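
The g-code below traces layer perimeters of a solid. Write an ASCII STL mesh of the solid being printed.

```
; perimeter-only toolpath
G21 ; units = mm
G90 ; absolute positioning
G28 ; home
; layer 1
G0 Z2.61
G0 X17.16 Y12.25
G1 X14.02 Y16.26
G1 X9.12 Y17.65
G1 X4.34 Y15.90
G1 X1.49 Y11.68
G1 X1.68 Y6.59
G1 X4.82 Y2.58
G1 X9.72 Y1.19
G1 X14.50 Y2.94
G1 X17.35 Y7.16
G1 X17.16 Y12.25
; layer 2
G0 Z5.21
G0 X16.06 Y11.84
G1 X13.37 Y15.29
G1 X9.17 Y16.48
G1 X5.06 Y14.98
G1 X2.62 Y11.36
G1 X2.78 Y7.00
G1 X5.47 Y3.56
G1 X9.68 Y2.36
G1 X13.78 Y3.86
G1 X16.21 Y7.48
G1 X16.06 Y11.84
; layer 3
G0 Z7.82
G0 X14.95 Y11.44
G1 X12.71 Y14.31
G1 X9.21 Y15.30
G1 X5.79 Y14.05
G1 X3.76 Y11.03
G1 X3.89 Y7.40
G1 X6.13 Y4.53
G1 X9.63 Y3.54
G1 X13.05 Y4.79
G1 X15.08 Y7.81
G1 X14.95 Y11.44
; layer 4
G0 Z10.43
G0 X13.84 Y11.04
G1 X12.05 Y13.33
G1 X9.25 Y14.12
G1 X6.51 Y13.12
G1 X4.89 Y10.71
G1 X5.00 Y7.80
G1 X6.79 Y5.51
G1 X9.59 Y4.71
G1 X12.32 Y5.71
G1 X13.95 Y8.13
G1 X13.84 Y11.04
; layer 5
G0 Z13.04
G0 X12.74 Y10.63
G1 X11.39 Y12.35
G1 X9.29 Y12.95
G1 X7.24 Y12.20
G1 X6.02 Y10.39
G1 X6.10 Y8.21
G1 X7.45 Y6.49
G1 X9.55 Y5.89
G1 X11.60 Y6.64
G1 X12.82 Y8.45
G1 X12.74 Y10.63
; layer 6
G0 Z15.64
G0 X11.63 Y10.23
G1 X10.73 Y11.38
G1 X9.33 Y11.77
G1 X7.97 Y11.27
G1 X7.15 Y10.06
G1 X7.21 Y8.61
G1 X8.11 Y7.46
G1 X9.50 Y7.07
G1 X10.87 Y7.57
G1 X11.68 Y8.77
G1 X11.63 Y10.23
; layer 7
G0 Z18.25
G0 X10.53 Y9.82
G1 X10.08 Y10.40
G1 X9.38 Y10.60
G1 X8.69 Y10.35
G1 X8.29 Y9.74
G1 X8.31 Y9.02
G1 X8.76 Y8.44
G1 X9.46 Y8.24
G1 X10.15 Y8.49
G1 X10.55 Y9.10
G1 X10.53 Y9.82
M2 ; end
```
solid part
  facet normal 0.0000 0.0000 -1.0000
    outer loop
      vertex 9.08 18.83 0.00
      vertex 14.68 17.24 0.00
      vertex 18.27 12.65 0.00
    endloop
  endfacet
  facet normal 0.0000 0.0000 -1.0000
    outer loop
      vertex 3.61 16.83 0.00
      vertex 9.08 18.83 0.00
      vertex 18.27 12.65 0.00
    endloop
  endfacet
  facet normal 0.0000 0.0000 -1.0000
    outer loop
      vertex 0.36 12.00 0.00
      vertex 3.61 16.83 0.00
      vertex 18.27 12.65 0.00
    endloop
  endfacet
  facet normal 0.0000 0.0000 -1.0000
    outer loop
      vertex 0.57 6.19 0.00
      vertex 0.36 12.00 0.00
      vertex 18.27 12.65 0.00
    endloop
  endfacet
  facet normal 0.0000 0.0000 -1.0000
    outer loop
      vertex 4.16 1.60 0.00
      vertex 0.57 6.19 0.00
      vertex 18.27 12.65 0.00
    endloop
  endfacet
  facet normal 0.0000 0.0000 -1.0000
    outer loop
      vertex 9.76 0.01 0.00
      vertex 4.16 1.60 0.00
      vertex 18.27 12.65 0.00
    endloop
  endfacet
  facet normal 0.0000 0.0000 -1.0000
    outer loop
      vertex 15.23 2.01 0.00
      vertex 9.76 0.01 0.00
      vertex 18.27 12.65 0.00
    endloop
  endfacet
  facet normal 0.0000 0.0000 -1.0000
    outer loop
      vertex 18.48 6.84 0.00
      vertex 15.23 2.01 0.00
      vertex 18.27 12.65 0.00
    endloop
  endfacet
  facet normal 0.7237 0.5661 0.3947
    outer loop
      vertex 18.27 12.65 0.00
      vertex 14.68 17.24 0.00
      vertex 9.42 9.42 20.86
    endloop
  endfacet
  facet normal 0.2510 0.8839 0.3946
    outer loop
      vertex 14.68 17.24 0.00
      vertex 9.08 18.83 0.00
      vertex 9.42 9.42 20.86
    endloop
  endfacet
  facet normal -0.3156 0.8630 0.3945
    outer loop
      vertex 9.08 18.83 0.00
      vertex 3.61 16.83 0.00
      vertex 9.42 9.42 20.86
    endloop
  endfacet
  facet normal -0.7624 0.5130 0.3946
    outer loop
      vertex 3.61 16.83 0.00
      vertex 0.36 12.00 0.00
      vertex 9.42 9.42 20.86
    endloop
  endfacet
  facet normal -0.9182 -0.0332 0.3947
    outer loop
      vertex 0.36 12.00 0.00
      vertex 0.57 6.19 0.00
      vertex 9.42 9.42 20.86
    endloop
  endfacet
  facet normal -0.7237 -0.5661 0.3947
    outer loop
      vertex 0.57 6.19 0.00
      vertex 4.16 1.60 0.00
      vertex 9.42 9.42 20.86
    endloop
  endfacet
  facet normal -0.2510 -0.8839 0.3946
    outer loop
      vertex 4.16 1.60 0.00
      vertex 9.76 0.01 0.00
      vertex 9.42 9.42 20.86
    endloop
  endfacet
  facet normal 0.3156 -0.8630 0.3945
    outer loop
      vertex 9.76 0.01 0.00
      vertex 15.23 2.01 0.00
      vertex 9.42 9.42 20.86
    endloop
  endfacet
  facet normal 0.7624 -0.5130 0.3946
    outer loop
      vertex 15.23 2.01 0.00
      vertex 18.48 6.84 0.00
      vertex 9.42 9.42 20.86
    endloop
  endfacet
  facet normal 0.9182 0.0332 0.3947
    outer loop
      vertex 18.48 6.84 0.00
      vertex 18.27 12.65 0.00
      vertex 9.42 9.42 20.86
    endloop
  endfacet
endsolid part

The G0 Z moves step by Δz≈2.61 mm. The G1 loops shrink linearly with z, so the solid tapers from its base footprint up to z≈20.9. Closing with a flat bottom cap and the tapered top and triangulating gives 18 facets — a regular 10-sided pyramid, base circumscribed radius ≈ 9.42 mm, apex at z ≈ 20.9 mm.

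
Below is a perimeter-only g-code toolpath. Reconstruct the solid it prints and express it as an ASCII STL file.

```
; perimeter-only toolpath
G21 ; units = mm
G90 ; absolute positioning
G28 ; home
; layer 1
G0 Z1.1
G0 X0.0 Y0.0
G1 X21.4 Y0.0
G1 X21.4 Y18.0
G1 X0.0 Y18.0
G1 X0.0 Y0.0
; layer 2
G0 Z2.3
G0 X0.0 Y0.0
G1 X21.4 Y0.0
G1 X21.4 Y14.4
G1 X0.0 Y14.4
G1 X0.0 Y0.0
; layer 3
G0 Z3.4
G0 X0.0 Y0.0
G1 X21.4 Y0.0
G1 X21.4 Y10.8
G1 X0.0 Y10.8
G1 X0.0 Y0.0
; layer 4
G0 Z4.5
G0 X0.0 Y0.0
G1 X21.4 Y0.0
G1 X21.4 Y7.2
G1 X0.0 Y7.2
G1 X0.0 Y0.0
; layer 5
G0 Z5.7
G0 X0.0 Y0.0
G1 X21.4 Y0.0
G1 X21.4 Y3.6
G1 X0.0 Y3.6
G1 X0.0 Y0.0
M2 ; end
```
solid part
  facet normal 0.0000 0.0000 -1.0000
    outer loop
      vertex 21.4 21.6 0.0
      vertex 21.4 0.0 0.0
      vertex 0.0 0.0 0.0
    endloop
  endfacet
  facet normal 0.0000 0.0000 -1.0000
    outer loop
      vertex 0.0 21.6 0.0
      vertex 21.4 21.6 0.0
      vertex 0.0 0.0 0.0
    endloop
  endfacet
  facet normal 0.0000 -1.0000 0.0000
    outer loop
      vertex 0.0 0.0 0.0
      vertex 21.4 0.0 0.0
      vertex 21.4 0.0 6.8
    endloop
  endfacet
  facet normal 0.0000 -1.0000 0.0000
    outer loop
      vertex 0.0 0.0 0.0
      vertex 21.4 0.0 6.8
      vertex 0.0 0.0 6.8
    endloop
  endfacet
  facet normal 0.0000 0.3003 0.9538
    outer loop
      vertex 0.0 0.0 6.8
      vertex 21.4 0.0 6.8
      vertex 21.4 21.6 0.0
    endloop
  endfacet
  facet normal 0.0000 0.3003 0.9538
    outer loop
      vertex 0.0 0.0 6.8
      vertex 21.4 21.6 0.0
      vertex 0.0 21.6 0.0
    endloop
  endfacet
  facet normal -1.0000 0.0000 0.0000
    outer loop
      vertex 0.0 0.0 6.8
      vertex 0.0 21.6 0.0
      vertex 0.0 0.0 0.0
    endloop
  endfacet
  facet normal 1.0000 0.0000 0.0000
    outer loop
      vertex 21.4 0.0 0.0
      vertex 21.4 21.6 0.0
      vertex 21.4 0.0 6.8
    endloop
  endfacet
endsolid part

The G0 Z moves step by Δz≈1.1 mm. The G1 loops shrink linearly with z, so the solid tapers from its base footprint up to z≈6.8. Closing with a flat bottom cap and the tapered top and triangulating gives 8 facets — a wedge (ramp): 21.4 × 21.6 mm base, rising to 6.8 mm along the y=0 edge and sloping linearly to z=0 at y=21.6.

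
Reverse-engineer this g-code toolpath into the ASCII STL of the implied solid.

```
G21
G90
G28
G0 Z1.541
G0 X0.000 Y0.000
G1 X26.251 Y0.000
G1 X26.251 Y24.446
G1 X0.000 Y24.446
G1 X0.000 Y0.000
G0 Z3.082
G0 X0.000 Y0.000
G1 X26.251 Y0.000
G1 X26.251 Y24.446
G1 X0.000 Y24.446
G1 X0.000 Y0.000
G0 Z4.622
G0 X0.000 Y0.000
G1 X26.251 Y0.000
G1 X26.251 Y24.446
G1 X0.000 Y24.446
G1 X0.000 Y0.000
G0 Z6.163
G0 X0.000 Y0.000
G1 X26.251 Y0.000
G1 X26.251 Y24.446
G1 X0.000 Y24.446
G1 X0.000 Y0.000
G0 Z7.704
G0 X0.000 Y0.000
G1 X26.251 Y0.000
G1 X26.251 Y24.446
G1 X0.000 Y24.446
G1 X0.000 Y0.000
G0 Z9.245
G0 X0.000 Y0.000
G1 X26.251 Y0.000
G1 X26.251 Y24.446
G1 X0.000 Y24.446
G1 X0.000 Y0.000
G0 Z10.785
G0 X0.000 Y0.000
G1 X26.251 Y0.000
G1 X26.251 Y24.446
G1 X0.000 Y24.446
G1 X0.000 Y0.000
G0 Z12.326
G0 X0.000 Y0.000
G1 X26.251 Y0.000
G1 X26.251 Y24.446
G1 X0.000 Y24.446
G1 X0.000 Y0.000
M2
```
solid part
  facet normal 0.0000 0.0000 -1.0000
    outer loop
      vertex 26.251 24.446 0.000
      vertex 26.251 0.000 0.000
      vertex 0.000 0.000 0.000
    endloop
  endfacet
  facet normal 0.0000 0.0000 -1.0000
    outer loop
      vertex 0.000 24.446 0.000
      vertex 26.251 24.446 0.000
      vertex 0.000 0.000 0.000
    endloop
  endfacet
  facet normal 0.0000 0.0000 1.0000
    outer loop
      vertex 0.000 0.000 12.326
      vertex 26.251 0.000 12.326
      vertex 26.251 24.446 12.326
    endloop
  endfacet
  facet normal 0.0000 0.0000 1.0000
    outer loop
      vertex 0.000 0.000 12.326
      vertex 26.251 24.446 12.326
      vertex 0.000 24.446 12.326
    endloop
  endfacet
  facet normal 0.0000 -1.0000 0.0000
    outer loop
      vertex 0.000 0.000 0.000
      vertex 26.251 0.000 0.000
      vertex 26.251 0.000 12.326
    endloop
  endfacet
  facet normal 0.0000 -1.0000 0.0000
    outer loop
      vertex 0.000 0.000 0.000
      vertex 26.251 0.000 12.326
      vertex 0.000 0.000 12.326
    endloop
  endfacet
  facet normal 0.0000 1.0000 0.0000
    outer loop
      vertex 26.251 24.446 12.326
      vertex 26.251 24.446 0.000
      vertex 0.000 24.446 0.000
    endloop
  endfacet
  facet normal 0.0000 1.0000 0.0000
    outer loop
      vertex 0.000 24.446 12.326
      vertex 26.251 24.446 12.326
      vertex 0.000 24.446 0.000
    endloop
  endfacet
  facet normal -1.0000 0.0000 0.0000
    outer loop
      vertex 0.000 24.446 12.326
      vertex 0.000 24.446 0.000
      vertex 0.000 0.000 0.000
    endloop
  endfacet
  facet normal -1.0000 0.0000 0.0000
    outer loop
      vertex 0.000 0.000 12.326
      vertex 0.000 24.446 12.326
      vertex 0.000 0.000 0.000
    endloop
  endfacet
  facet normal 1.0000 0.0000 0.0000
    outer loop
      vertex 26.251 0.000 0.000
      vertex 26.251 24.446 0.000
      vertex 26.251 24.446 12.326
    endloop
  endfacet
  facet normal 1.0000 0.0000 0.0000
    outer loop
      vertex 26.251 0.000 0.000
      vertex 26.251 24.446 12.326
      vertex 26.251 0.000 12.326
    endloop
  endfacet
endsolid part

The G0 Z moves step by Δz≈1.541 mm. Every layer's G1 loop is the same polygon, so the solid is a straight extrusion of it from z=0 to z≈12.3. Closing with flat bottom and top caps and triangulating gives 12 facets — a rectangular box, roughly 26.3 × 24.4 mm footprint and 12.3 mm tall.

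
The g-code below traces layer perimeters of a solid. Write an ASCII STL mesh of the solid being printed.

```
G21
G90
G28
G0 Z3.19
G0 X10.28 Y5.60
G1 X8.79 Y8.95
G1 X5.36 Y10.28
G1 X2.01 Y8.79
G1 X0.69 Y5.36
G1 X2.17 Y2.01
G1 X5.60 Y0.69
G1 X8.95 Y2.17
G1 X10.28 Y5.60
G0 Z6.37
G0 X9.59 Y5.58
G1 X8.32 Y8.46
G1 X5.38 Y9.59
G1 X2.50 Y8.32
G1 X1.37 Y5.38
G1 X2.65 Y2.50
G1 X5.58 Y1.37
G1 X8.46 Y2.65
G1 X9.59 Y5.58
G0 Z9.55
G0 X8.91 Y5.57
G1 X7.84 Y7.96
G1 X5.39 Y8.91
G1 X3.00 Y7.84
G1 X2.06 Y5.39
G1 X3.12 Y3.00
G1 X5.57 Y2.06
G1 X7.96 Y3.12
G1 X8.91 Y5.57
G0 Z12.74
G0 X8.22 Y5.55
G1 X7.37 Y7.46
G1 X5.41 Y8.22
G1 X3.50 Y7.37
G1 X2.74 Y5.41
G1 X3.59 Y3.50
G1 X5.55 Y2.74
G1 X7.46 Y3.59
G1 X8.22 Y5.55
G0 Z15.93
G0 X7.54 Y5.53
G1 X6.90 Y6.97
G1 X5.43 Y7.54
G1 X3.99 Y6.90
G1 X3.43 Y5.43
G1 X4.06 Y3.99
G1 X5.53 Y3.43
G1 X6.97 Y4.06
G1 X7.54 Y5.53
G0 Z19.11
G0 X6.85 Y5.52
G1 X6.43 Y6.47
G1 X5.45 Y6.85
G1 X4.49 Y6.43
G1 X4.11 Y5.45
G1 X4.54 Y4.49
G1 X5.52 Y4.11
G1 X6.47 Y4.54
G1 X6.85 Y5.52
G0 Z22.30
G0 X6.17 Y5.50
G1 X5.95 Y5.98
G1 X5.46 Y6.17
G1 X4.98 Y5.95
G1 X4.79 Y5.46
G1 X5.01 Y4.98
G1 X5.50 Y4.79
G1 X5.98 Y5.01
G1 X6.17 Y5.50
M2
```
solid part
  facet normal 0.0000 0.0000 -1.0000
    outer loop
      vertex 5.34 10.96 0.00
      vertex 9.26 9.45 0.00
      vertex 10.96 5.62 0.00
    endloop
  endfacet
  facet normal 0.0000 0.0000 -1.0000
    outer loop
      vertex 1.51 9.26 0.00
      vertex 5.34 10.96 0.00
      vertex 10.96 5.62 0.00
    endloop
  endfacet
  facet normal 0.0000 0.0000 -1.0000
    outer loop
      vertex 0.00 5.34 0.00
      vertex 1.51 9.26 0.00
      vertex 10.96 5.62 0.00
    endloop
  endfacet
  facet normal 0.0000 0.0000 -1.0000
    outer loop
      vertex 1.70 1.51 0.00
      vertex 0.00 5.34 0.00
      vertex 10.96 5.62 0.00
    endloop
  endfacet
  facet normal 0.0000 0.0000 -1.0000
    outer loop
      vertex 5.62 0.00 0.00
      vertex 1.70 1.51 0.00
      vertex 10.96 5.62 0.00
    endloop
  endfacet
  facet normal 0.0000 0.0000 -1.0000
    outer loop
      vertex 9.45 1.70 0.00
      vertex 5.62 0.00 0.00
      vertex 10.96 5.62 0.00
    endloop
  endfacet
  facet normal 0.8965 0.3979 0.1950
    outer loop
      vertex 10.96 5.62 0.00
      vertex 9.26 9.45 0.00
      vertex 5.48 5.48 25.48
    endloop
  endfacet
  facet normal 0.3526 0.9153 0.1949
    outer loop
      vertex 9.26 9.45 0.00
      vertex 5.34 10.96 0.00
      vertex 5.48 5.48 25.48
    endloop
  endfacet
  facet normal -0.3979 0.8965 0.1950
    outer loop
      vertex 5.34 10.96 0.00
      vertex 1.51 9.26 0.00
      vertex 5.48 5.48 25.48
    endloop
  endfacet
  facet normal -0.9153 0.3526 0.1949
    outer loop
      vertex 1.51 9.26 0.00
      vertex 0.00 5.34 0.00
      vertex 5.48 5.48 25.48
    endloop
  endfacet
  facet normal -0.8965 -0.3979 0.1950
    outer loop
      vertex 0.00 5.34 0.00
      vertex 1.70 1.51 0.00
      vertex 5.48 5.48 25.48
    endloop
  endfacet
  facet normal -0.3526 -0.9153 0.1949
    outer loop
      vertex 1.70 1.51 0.00
      vertex 5.62 0.00 0.00
      vertex 5.48 5.48 25.48
    endloop
  endfacet
  facet normal 0.3979 -0.8965 0.1950
    outer loop
      vertex 5.62 0.00 0.00
      vertex 9.45 1.70 0.00
      vertex 5.48 5.48 25.48
    endloop
  endfacet
  facet normal 0.9153 -0.3526 0.1949
    outer loop
      vertex 9.45 1.70 0.00
      vertex 10.96 5.62 0.00
      vertex 5.48 5.48 25.48
    endloop
  endfacet
endsolid part

The G0 Z moves step by Δz≈3.19 mm. The G1 loops shrink linearly with z, so the solid tapers from its base footprint up to z≈25.5. Closing with a flat bottom cap and the tapered top and triangulating gives 14 facets — a regular 8-sided pyramid, base circumscribed radius ≈ 5.48 mm, apex at z ≈ 25.5 mm.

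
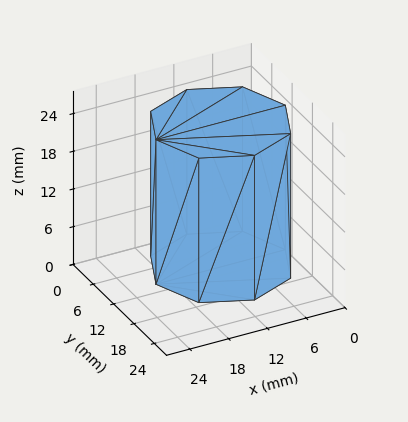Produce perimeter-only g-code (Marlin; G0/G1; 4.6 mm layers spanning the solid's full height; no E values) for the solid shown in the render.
Reading the render: the shape is a regular 8-sided prism (a cylinder approximated with 8 flat sides), circumscribed radius ≈ 10 mm, height ≈ 23 mm (dimensions read to the nearest mm from the axis ticks). For the g-code, the solid's height is divided into equal slices at the stated Δz and each level perimeter traced with G1 moves after a G0 lift.

; perimeter-only toolpath
G21 ; units = mm
G90 ; absolute positioning
G28 ; home
; layer 1
G0 Z4.6
G0 X20.0 Y10.0
G1 X17.1 Y17.1
G1 X10.0 Y20.0
G1 X2.9 Y17.1
G1 X0.0 Y10.0
G1 X2.9 Y2.9
G1 X10.0 Y0.0
G1 X17.1 Y2.9
G1 X20.0 Y10.0
; layer 2
G0 Z9.2
G0 X20.0 Y10.0
G1 X17.1 Y17.1
G1 X10.0 Y20.0
G1 X2.9 Y17.1
G1 X0.0 Y10.0
G1 X2.9 Y2.9
G1 X10.0 Y0.0
G1 X17.1 Y2.9
G1 X20.0 Y10.0
; layer 3
G0 Z13.8
G0 X20.0 Y10.0
G1 X17.1 Y17.1
G1 X10.0 Y20.0
G1 X2.9 Y17.1
G1 X0.0 Y10.0
G1 X2.9 Y2.9
G1 X10.0 Y0.0
G1 X17.1 Y2.9
G1 X20.0 Y10.0
; layer 4
G0 Z18.4
G0 X20.0 Y10.0
G1 X17.1 Y17.1
G1 X10.0 Y20.0
G1 X2.9 Y17.1
G1 X0.0 Y10.0
G1 X2.9 Y2.9
G1 X10.0 Y0.0
G1 X17.1 Y2.9
G1 X20.0 Y10.0
; layer 5
G0 Z23.0
G0 X20.0 Y10.0
G1 X17.1 Y17.1
G1 X10.0 Y20.0
G1 X2.9 Y17.1
G1 X0.0 Y10.0
G1 X2.9 Y2.9
G1 X10.0 Y0.0
G1 X17.1 Y2.9
G1 X20.0 Y10.0
M2 ; end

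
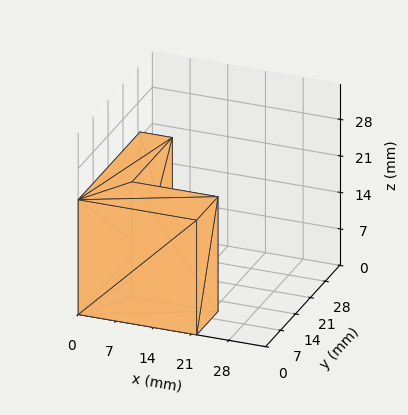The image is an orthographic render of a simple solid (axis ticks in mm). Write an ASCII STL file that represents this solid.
Reading the render: the shape is an L-shaped prism: outer 22 × 29 mm, arm thicknesses ≈ 10 mm (horizontal) and 6 mm (vertical), extruded 22 mm in z (dimensions read to the nearest mm from the axis ticks). For the STL, each face is triangulated and given an outward normal.

solid part
  facet normal 0.0000 0.0000 -1.0000
    outer loop
      vertex 22.00 10.00 0.00
      vertex 22.00 0.00 0.00
      vertex 0.00 0.00 0.00
    endloop
  endfacet
  facet normal 0.0000 0.0000 -1.0000
    outer loop
      vertex 6.00 10.00 0.00
      vertex 22.00 10.00 0.00
      vertex 0.00 0.00 0.00
    endloop
  endfacet
  facet normal 0.0000 0.0000 -1.0000
    outer loop
      vertex 6.00 29.00 0.00
      vertex 6.00 10.00 0.00
      vertex 0.00 0.00 0.00
    endloop
  endfacet
  facet normal 0.0000 0.0000 -1.0000
    outer loop
      vertex 0.00 29.00 0.00
      vertex 6.00 29.00 0.00
      vertex 0.00 0.00 0.00
    endloop
  endfacet
  facet normal 0.0000 0.0000 1.0000
    outer loop
      vertex 0.00 0.00 22.00
      vertex 22.00 0.00 22.00
      vertex 22.00 10.00 22.00
    endloop
  endfacet
  facet normal 0.0000 0.0000 1.0000
    outer loop
      vertex 0.00 0.00 22.00
      vertex 22.00 10.00 22.00
      vertex 6.00 10.00 22.00
    endloop
  endfacet
  facet normal 0.0000 0.0000 1.0000
    outer loop
      vertex 0.00 0.00 22.00
      vertex 6.00 10.00 22.00
      vertex 6.00 29.00 22.00
    endloop
  endfacet
  facet normal 0.0000 0.0000 1.0000
    outer loop
      vertex 0.00 0.00 22.00
      vertex 6.00 29.00 22.00
      vertex 0.00 29.00 22.00
    endloop
  endfacet
  facet normal 0.0000 -1.0000 0.0000
    outer loop
      vertex 0.00 0.00 0.00
      vertex 22.00 0.00 0.00
      vertex 22.00 0.00 22.00
    endloop
  endfacet
  facet normal 0.0000 -1.0000 0.0000
    outer loop
      vertex 0.00 0.00 0.00
      vertex 22.00 0.00 22.00
      vertex 0.00 0.00 22.00
    endloop
  endfacet
  facet normal 1.0000 0.0000 0.0000
    outer loop
      vertex 22.00 0.00 0.00
      vertex 22.00 10.00 0.00
      vertex 22.00 10.00 22.00
    endloop
  endfacet
  facet normal 1.0000 0.0000 0.0000
    outer loop
      vertex 22.00 0.00 0.00
      vertex 22.00 10.00 22.00
      vertex 22.00 0.00 22.00
    endloop
  endfacet
  facet normal 0.0000 1.0000 0.0000
    outer loop
      vertex 22.00 10.00 0.00
      vertex 6.00 10.00 0.00
      vertex 6.00 10.00 22.00
    endloop
  endfacet
  facet normal 0.0000 1.0000 0.0000
    outer loop
      vertex 22.00 10.00 0.00
      vertex 6.00 10.00 22.00
      vertex 22.00 10.00 22.00
    endloop
  endfacet
  facet normal 1.0000 0.0000 0.0000
    outer loop
      vertex 6.00 10.00 0.00
      vertex 6.00 29.00 0.00
      vertex 6.00 29.00 22.00
    endloop
  endfacet
  facet normal 1.0000 0.0000 0.0000
    outer loop
      vertex 6.00 10.00 0.00
      vertex 6.00 29.00 22.00
      vertex 6.00 10.00 22.00
    endloop
  endfacet
  facet normal 0.0000 1.0000 0.0000
    outer loop
      vertex 6.00 29.00 0.00
      vertex 0.00 29.00 0.00
      vertex 0.00 29.00 22.00
    endloop
  endfacet
  facet normal 0.0000 1.0000 0.0000
    outer loop
      vertex 6.00 29.00 0.00
      vertex 0.00 29.00 22.00
      vertex 6.00 29.00 22.00
    endloop
  endfacet
  facet normal -1.0000 0.0000 0.0000
    outer loop
      vertex 0.00 29.00 0.00
      vertex 0.00 0.00 0.00
      vertex 0.00 0.00 22.00
    endloop
  endfacet
  facet normal -1.0000 0.0000 0.0000
    outer loop
      vertex 0.00 29.00 0.00
      vertex 0.00 0.00 22.00
      vertex 0.00 29.00 22.00
    endloop
  endfacet
endsolid part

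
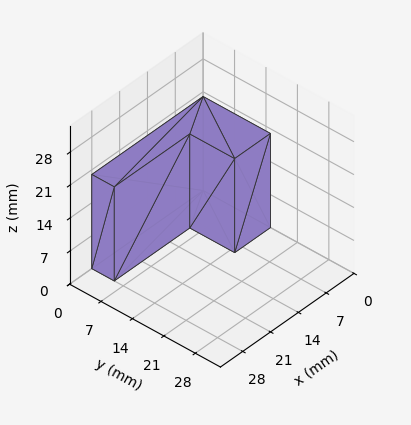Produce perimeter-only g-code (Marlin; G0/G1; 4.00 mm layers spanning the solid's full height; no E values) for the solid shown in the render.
Reading the render: the shape is an L-shaped prism: outer 28 × 15 mm, arm thicknesses ≈ 5 mm (horizontal) and 9 mm (vertical), extruded 20 mm in z (dimensions read to the nearest mm from the axis ticks). For the g-code, the solid's height is divided into equal slices at the stated Δz and each level perimeter traced with G1 moves after a G0 lift.

; perimeter-only toolpath
G21 ; units = mm
G90 ; absolute positioning
G28 ; home
; layer 1
G0 Z4.00
G0 X0.00 Y0.00
G1 X28.00 Y0.00
G1 X28.00 Y5.00
G1 X9.00 Y5.00
G1 X9.00 Y15.00
G1 X0.00 Y15.00
G1 X0.00 Y0.00
; layer 2
G0 Z8.00
G0 X0.00 Y0.00
G1 X28.00 Y0.00
G1 X28.00 Y5.00
G1 X9.00 Y5.00
G1 X9.00 Y15.00
G1 X0.00 Y15.00
G1 X0.00 Y0.00
; layer 3
G0 Z12.00
G0 X0.00 Y0.00
G1 X28.00 Y0.00
G1 X28.00 Y5.00
G1 X9.00 Y5.00
G1 X9.00 Y15.00
G1 X0.00 Y15.00
G1 X0.00 Y0.00
; layer 4
G0 Z16.00
G0 X0.00 Y0.00
G1 X28.00 Y0.00
G1 X28.00 Y5.00
G1 X9.00 Y5.00
G1 X9.00 Y15.00
G1 X0.00 Y15.00
G1 X0.00 Y0.00
; layer 5
G0 Z20.00
G0 X0.00 Y0.00
G1 X28.00 Y0.00
G1 X28.00 Y5.00
G1 X9.00 Y5.00
G1 X9.00 Y15.00
G1 X0.00 Y15.00
G1 X0.00 Y0.00
M2 ; end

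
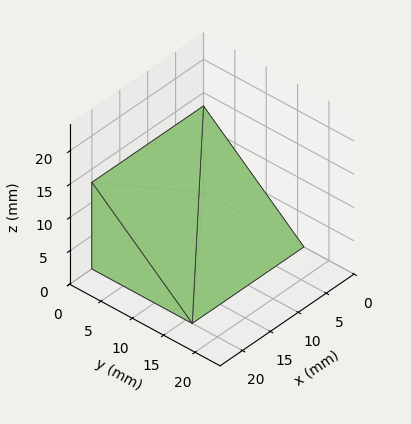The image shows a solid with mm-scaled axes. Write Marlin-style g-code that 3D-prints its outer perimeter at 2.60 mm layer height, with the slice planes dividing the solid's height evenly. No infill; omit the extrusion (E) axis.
Reading the render: the shape is a wedge (ramp): 20 × 16 mm base, rising to 13 mm along the y=0 edge and sloping linearly to z=0 at y=16 (dimensions read to the nearest mm from the axis ticks). For the g-code, the solid's height is divided into equal slices at the stated Δz and each level perimeter traced with G1 moves after a G0 lift.

; perimeter-only toolpath
G21 ; units = mm
G90 ; absolute positioning
G28 ; home
; layer 1
G0 Z2.60
G0 X0.00 Y0.00
G1 X20.00 Y0.00
G1 X20.00 Y12.80
G1 X0.00 Y12.80
G1 X0.00 Y0.00
; layer 2
G0 Z5.20
G0 X0.00 Y0.00
G1 X20.00 Y0.00
G1 X20.00 Y9.60
G1 X0.00 Y9.60
G1 X0.00 Y0.00
; layer 3
G0 Z7.80
G0 X0.00 Y0.00
G1 X20.00 Y0.00
G1 X20.00 Y6.40
G1 X0.00 Y6.40
G1 X0.00 Y0.00
; layer 4
G0 Z10.40
G0 X0.00 Y0.00
G1 X20.00 Y0.00
G1 X20.00 Y3.20
G1 X0.00 Y3.20
G1 X0.00 Y0.00
M2 ; end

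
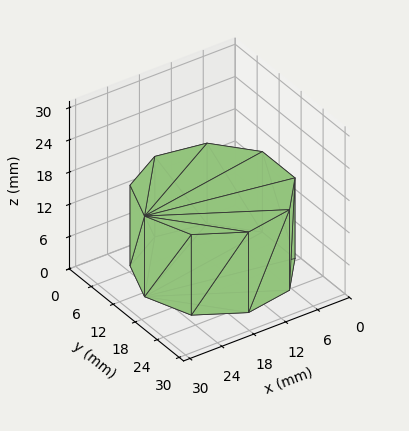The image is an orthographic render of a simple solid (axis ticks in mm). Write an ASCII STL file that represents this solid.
Reading the render: the shape is a regular 9-sided prism (a cylinder approximated with 9 flat sides), circumscribed radius ≈ 13 mm, height ≈ 15 mm (dimensions read to the nearest mm from the axis ticks). For the STL, each face is triangulated and given an outward normal.

solid part
  facet normal 0.0000 0.0000 -1.0000
    outer loop
      vertex 15.26 25.80 0.00
      vertex 22.96 21.36 0.00
      vertex 26.00 13.00 0.00
    endloop
  endfacet
  facet normal 0.0000 0.0000 -1.0000
    outer loop
      vertex 6.50 24.26 0.00
      vertex 15.26 25.80 0.00
      vertex 26.00 13.00 0.00
    endloop
  endfacet
  facet normal 0.0000 0.0000 -1.0000
    outer loop
      vertex 0.78 17.45 0.00
      vertex 6.50 24.26 0.00
      vertex 26.00 13.00 0.00
    endloop
  endfacet
  facet normal 0.0000 0.0000 -1.0000
    outer loop
      vertex 0.78 8.55 0.00
      vertex 0.78 17.45 0.00
      vertex 26.00 13.00 0.00
    endloop
  endfacet
  facet normal 0.0000 0.0000 -1.0000
    outer loop
      vertex 6.50 1.74 0.00
      vertex 0.78 8.55 0.00
      vertex 26.00 13.00 0.00
    endloop
  endfacet
  facet normal 0.0000 0.0000 -1.0000
    outer loop
      vertex 15.26 0.20 0.00
      vertex 6.50 1.74 0.00
      vertex 26.00 13.00 0.00
    endloop
  endfacet
  facet normal 0.0000 0.0000 -1.0000
    outer loop
      vertex 22.96 4.64 0.00
      vertex 15.26 0.20 0.00
      vertex 26.00 13.00 0.00
    endloop
  endfacet
  facet normal 0.0000 0.0000 1.0000
    outer loop
      vertex 26.00 13.00 15.00
      vertex 22.96 21.36 15.00
      vertex 15.26 25.80 15.00
    endloop
  endfacet
  facet normal 0.0000 0.0000 1.0000
    outer loop
      vertex 26.00 13.00 15.00
      vertex 15.26 25.80 15.00
      vertex 6.50 24.26 15.00
    endloop
  endfacet
  facet normal 0.0000 0.0000 1.0000
    outer loop
      vertex 26.00 13.00 15.00
      vertex 6.50 24.26 15.00
      vertex 0.78 17.45 15.00
    endloop
  endfacet
  facet normal 0.0000 0.0000 1.0000
    outer loop
      vertex 26.00 13.00 15.00
      vertex 0.78 17.45 15.00
      vertex 0.78 8.55 15.00
    endloop
  endfacet
  facet normal 0.0000 0.0000 1.0000
    outer loop
      vertex 26.00 13.00 15.00
      vertex 0.78 8.55 15.00
      vertex 6.50 1.74 15.00
    endloop
  endfacet
  facet normal 0.0000 0.0000 1.0000
    outer loop
      vertex 26.00 13.00 15.00
      vertex 6.50 1.74 15.00
      vertex 15.26 0.20 15.00
    endloop
  endfacet
  facet normal 0.0000 0.0000 1.0000
    outer loop
      vertex 26.00 13.00 15.00
      vertex 15.26 0.20 15.00
      vertex 22.96 4.64 15.00
    endloop
  endfacet
  facet normal 0.9398 0.3417 0.0000
    outer loop
      vertex 26.00 13.00 0.00
      vertex 22.96 21.36 0.00
      vertex 22.96 21.36 15.00
    endloop
  endfacet
  facet normal 0.9398 0.3417 0.0000
    outer loop
      vertex 26.00 13.00 0.00
      vertex 22.96 21.36 15.00
      vertex 26.00 13.00 15.00
    endloop
  endfacet
  facet normal 0.4995 0.8663 0.0000
    outer loop
      vertex 22.96 21.36 0.00
      vertex 15.26 25.80 0.00
      vertex 15.26 25.80 15.00
    endloop
  endfacet
  facet normal 0.4995 0.8663 0.0000
    outer loop
      vertex 22.96 21.36 0.00
      vertex 15.26 25.80 15.00
      vertex 22.96 21.36 15.00
    endloop
  endfacet
  facet normal -0.1731 0.9849 0.0000
    outer loop
      vertex 15.26 25.80 0.00
      vertex 6.50 24.26 0.00
      vertex 6.50 24.26 15.00
    endloop
  endfacet
  facet normal -0.1731 0.9849 0.0000
    outer loop
      vertex 15.26 25.80 0.00
      vertex 6.50 24.26 15.00
      vertex 15.26 25.80 15.00
    endloop
  endfacet
  facet normal -0.7657 0.6432 0.0000
    outer loop
      vertex 6.50 24.26 0.00
      vertex 0.78 17.45 0.00
      vertex 0.78 17.45 15.00
    endloop
  endfacet
  facet normal -0.7657 0.6432 0.0000
    outer loop
      vertex 6.50 24.26 0.00
      vertex 0.78 17.45 15.00
      vertex 6.50 24.26 15.00
    endloop
  endfacet
  facet normal -1.0000 0.0000 0.0000
    outer loop
      vertex 0.78 17.45 0.00
      vertex 0.78 8.55 0.00
      vertex 0.78 8.55 15.00
    endloop
  endfacet
  facet normal -1.0000 0.0000 0.0000
    outer loop
      vertex 0.78 17.45 0.00
      vertex 0.78 8.55 15.00
      vertex 0.78 17.45 15.00
    endloop
  endfacet
  facet normal -0.7657 -0.6432 0.0000
    outer loop
      vertex 0.78 8.55 0.00
      vertex 6.50 1.74 0.00
      vertex 6.50 1.74 15.00
    endloop
  endfacet
  facet normal -0.7657 -0.6432 0.0000
    outer loop
      vertex 0.78 8.55 0.00
      vertex 6.50 1.74 15.00
      vertex 0.78 8.55 15.00
    endloop
  endfacet
  facet normal -0.1731 -0.9849 0.0000
    outer loop
      vertex 6.50 1.74 0.00
      vertex 15.26 0.20 0.00
      vertex 15.26 0.20 15.00
    endloop
  endfacet
  facet normal -0.1731 -0.9849 0.0000
    outer loop
      vertex 6.50 1.74 0.00
      vertex 15.26 0.20 15.00
      vertex 6.50 1.74 15.00
    endloop
  endfacet
  facet normal 0.4995 -0.8663 0.0000
    outer loop
      vertex 15.26 0.20 0.00
      vertex 22.96 4.64 0.00
      vertex 22.96 4.64 15.00
    endloop
  endfacet
  facet normal 0.4995 -0.8663 0.0000
    outer loop
      vertex 15.26 0.20 0.00
      vertex 22.96 4.64 15.00
      vertex 15.26 0.20 15.00
    endloop
  endfacet
  facet normal 0.9398 -0.3417 0.0000
    outer loop
      vertex 22.96 4.64 0.00
      vertex 26.00 13.00 0.00
      vertex 26.00 13.00 15.00
    endloop
  endfacet
  facet normal 0.9398 -0.3417 0.0000
    outer loop
      vertex 22.96 4.64 0.00
      vertex 26.00 13.00 15.00
      vertex 22.96 4.64 15.00
    endloop
  endfacet
endsolid part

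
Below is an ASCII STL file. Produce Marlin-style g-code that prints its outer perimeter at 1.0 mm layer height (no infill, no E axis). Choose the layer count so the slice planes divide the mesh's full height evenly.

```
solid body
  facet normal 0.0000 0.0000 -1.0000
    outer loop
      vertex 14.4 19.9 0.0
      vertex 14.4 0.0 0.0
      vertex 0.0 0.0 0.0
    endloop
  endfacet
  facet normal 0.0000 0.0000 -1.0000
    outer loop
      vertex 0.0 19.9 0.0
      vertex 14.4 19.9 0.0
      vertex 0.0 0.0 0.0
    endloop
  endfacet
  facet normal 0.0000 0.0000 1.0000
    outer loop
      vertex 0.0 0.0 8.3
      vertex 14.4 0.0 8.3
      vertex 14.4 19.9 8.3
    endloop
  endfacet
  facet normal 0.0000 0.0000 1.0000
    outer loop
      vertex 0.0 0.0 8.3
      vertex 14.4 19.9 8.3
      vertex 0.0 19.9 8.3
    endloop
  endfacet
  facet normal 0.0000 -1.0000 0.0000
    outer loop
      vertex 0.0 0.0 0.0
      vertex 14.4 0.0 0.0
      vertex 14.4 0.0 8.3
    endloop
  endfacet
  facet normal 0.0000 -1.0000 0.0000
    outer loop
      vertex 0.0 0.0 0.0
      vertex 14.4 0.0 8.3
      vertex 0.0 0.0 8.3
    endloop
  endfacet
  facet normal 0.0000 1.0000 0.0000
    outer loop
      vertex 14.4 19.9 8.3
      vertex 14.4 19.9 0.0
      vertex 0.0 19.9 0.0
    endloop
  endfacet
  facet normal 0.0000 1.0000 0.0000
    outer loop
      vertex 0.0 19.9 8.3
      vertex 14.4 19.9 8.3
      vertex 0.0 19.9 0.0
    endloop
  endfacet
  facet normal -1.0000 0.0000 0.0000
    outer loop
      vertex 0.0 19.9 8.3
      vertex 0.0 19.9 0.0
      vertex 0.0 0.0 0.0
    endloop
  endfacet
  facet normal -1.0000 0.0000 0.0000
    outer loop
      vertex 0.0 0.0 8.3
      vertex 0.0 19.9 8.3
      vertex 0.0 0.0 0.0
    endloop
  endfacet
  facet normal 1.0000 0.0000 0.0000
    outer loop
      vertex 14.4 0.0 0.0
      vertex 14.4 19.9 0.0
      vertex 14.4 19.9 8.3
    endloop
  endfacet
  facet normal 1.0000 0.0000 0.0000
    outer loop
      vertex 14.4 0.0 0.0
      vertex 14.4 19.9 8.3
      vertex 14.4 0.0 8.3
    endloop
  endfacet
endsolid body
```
; perimeter-only toolpath
G21 ; units = mm
G90 ; absolute positioning
G28 ; home
; layer 1
G0 Z1.0
G0 X0.0 Y0.0
G1 X14.4 Y0.0
G1 X14.4 Y19.9
G1 X0.0 Y19.9
G1 X0.0 Y0.0
; layer 2
G0 Z2.1
G0 X0.0 Y0.0
G1 X14.4 Y0.0
G1 X14.4 Y19.9
G1 X0.0 Y19.9
G1 X0.0 Y0.0
; layer 3
G0 Z3.1
G0 X0.0 Y0.0
G1 X14.4 Y0.0
G1 X14.4 Y19.9
G1 X0.0 Y19.9
G1 X0.0 Y0.0
; layer 4
G0 Z4.2
G0 X0.0 Y0.0
G1 X14.4 Y0.0
G1 X14.4 Y19.9
G1 X0.0 Y19.9
G1 X0.0 Y0.0
; layer 5
G0 Z5.2
G0 X0.0 Y0.0
G1 X14.4 Y0.0
G1 X14.4 Y19.9
G1 X0.0 Y19.9
G1 X0.0 Y0.0
; layer 6
G0 Z6.2
G0 X0.0 Y0.0
G1 X14.4 Y0.0
G1 X14.4 Y19.9
G1 X0.0 Y19.9
G1 X0.0 Y0.0
; layer 7
G0 Z7.3
G0 X0.0 Y0.0
G1 X14.4 Y0.0
G1 X14.4 Y19.9
G1 X0.0 Y19.9
G1 X0.0 Y0.0
; layer 8
G0 Z8.3
G0 X0.0 Y0.0
G1 X14.4 Y0.0
G1 X14.4 Y19.9
G1 X0.0 Y19.9
G1 X0.0 Y0.0
M2 ; end

The solid is a rectangular box, roughly 14.4 × 19.9 mm footprint and 8.3 mm tall. Slicing at Δz = 1.0 mm — 8 equal slices spanning the solid's height, so layer i sits at z = i·h/8 — gives 8 non-empty perimeters. Each is a 4-segment closed polygon; G0 lifts to the layer z and rapids to the start vertex, then G1 traces the edges.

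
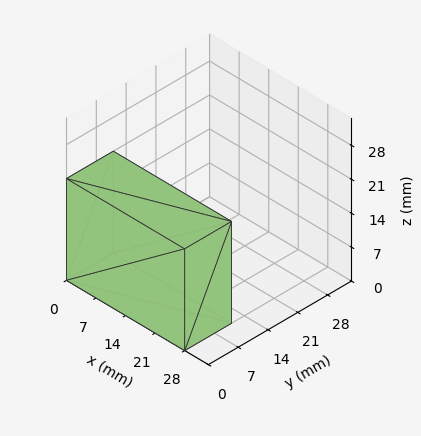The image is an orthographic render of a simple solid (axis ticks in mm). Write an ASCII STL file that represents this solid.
Reading the render: the shape is a rectangular box, roughly 28 × 11 mm footprint and 21 mm tall (dimensions read to the nearest mm from the axis ticks). For the STL, each face is triangulated and given an outward normal.

solid part
  facet normal 0.0000 0.0000 -1.0000
    outer loop
      vertex 28.0 11.0 0.0
      vertex 28.0 0.0 0.0
      vertex 0.0 0.0 0.0
    endloop
  endfacet
  facet normal 0.0000 0.0000 -1.0000
    outer loop
      vertex 0.0 11.0 0.0
      vertex 28.0 11.0 0.0
      vertex 0.0 0.0 0.0
    endloop
  endfacet
  facet normal 0.0000 0.0000 1.0000
    outer loop
      vertex 0.0 0.0 21.0
      vertex 28.0 0.0 21.0
      vertex 28.0 11.0 21.0
    endloop
  endfacet
  facet normal 0.0000 0.0000 1.0000
    outer loop
      vertex 0.0 0.0 21.0
      vertex 28.0 11.0 21.0
      vertex 0.0 11.0 21.0
    endloop
  endfacet
  facet normal 0.0000 -1.0000 0.0000
    outer loop
      vertex 0.0 0.0 0.0
      vertex 28.0 0.0 0.0
      vertex 28.0 0.0 21.0
    endloop
  endfacet
  facet normal 0.0000 -1.0000 0.0000
    outer loop
      vertex 0.0 0.0 0.0
      vertex 28.0 0.0 21.0
      vertex 0.0 0.0 21.0
    endloop
  endfacet
  facet normal 0.0000 1.0000 0.0000
    outer loop
      vertex 28.0 11.0 21.0
      vertex 28.0 11.0 0.0
      vertex 0.0 11.0 0.0
    endloop
  endfacet
  facet normal 0.0000 1.0000 0.0000
    outer loop
      vertex 0.0 11.0 21.0
      vertex 28.0 11.0 21.0
      vertex 0.0 11.0 0.0
    endloop
  endfacet
  facet normal -1.0000 0.0000 0.0000
    outer loop
      vertex 0.0 11.0 21.0
      vertex 0.0 11.0 0.0
      vertex 0.0 0.0 0.0
    endloop
  endfacet
  facet normal -1.0000 0.0000 0.0000
    outer loop
      vertex 0.0 0.0 21.0
      vertex 0.0 11.0 21.0
      vertex 0.0 0.0 0.0
    endloop
  endfacet
  facet normal 1.0000 0.0000 0.0000
    outer loop
      vertex 28.0 0.0 0.0
      vertex 28.0 11.0 0.0
      vertex 28.0 11.0 21.0
    endloop
  endfacet
  facet normal 1.0000 0.0000 0.0000
    outer loop
      vertex 28.0 0.0 0.0
      vertex 28.0 11.0 21.0
      vertex 28.0 0.0 21.0
    endloop
  endfacet
endsolid part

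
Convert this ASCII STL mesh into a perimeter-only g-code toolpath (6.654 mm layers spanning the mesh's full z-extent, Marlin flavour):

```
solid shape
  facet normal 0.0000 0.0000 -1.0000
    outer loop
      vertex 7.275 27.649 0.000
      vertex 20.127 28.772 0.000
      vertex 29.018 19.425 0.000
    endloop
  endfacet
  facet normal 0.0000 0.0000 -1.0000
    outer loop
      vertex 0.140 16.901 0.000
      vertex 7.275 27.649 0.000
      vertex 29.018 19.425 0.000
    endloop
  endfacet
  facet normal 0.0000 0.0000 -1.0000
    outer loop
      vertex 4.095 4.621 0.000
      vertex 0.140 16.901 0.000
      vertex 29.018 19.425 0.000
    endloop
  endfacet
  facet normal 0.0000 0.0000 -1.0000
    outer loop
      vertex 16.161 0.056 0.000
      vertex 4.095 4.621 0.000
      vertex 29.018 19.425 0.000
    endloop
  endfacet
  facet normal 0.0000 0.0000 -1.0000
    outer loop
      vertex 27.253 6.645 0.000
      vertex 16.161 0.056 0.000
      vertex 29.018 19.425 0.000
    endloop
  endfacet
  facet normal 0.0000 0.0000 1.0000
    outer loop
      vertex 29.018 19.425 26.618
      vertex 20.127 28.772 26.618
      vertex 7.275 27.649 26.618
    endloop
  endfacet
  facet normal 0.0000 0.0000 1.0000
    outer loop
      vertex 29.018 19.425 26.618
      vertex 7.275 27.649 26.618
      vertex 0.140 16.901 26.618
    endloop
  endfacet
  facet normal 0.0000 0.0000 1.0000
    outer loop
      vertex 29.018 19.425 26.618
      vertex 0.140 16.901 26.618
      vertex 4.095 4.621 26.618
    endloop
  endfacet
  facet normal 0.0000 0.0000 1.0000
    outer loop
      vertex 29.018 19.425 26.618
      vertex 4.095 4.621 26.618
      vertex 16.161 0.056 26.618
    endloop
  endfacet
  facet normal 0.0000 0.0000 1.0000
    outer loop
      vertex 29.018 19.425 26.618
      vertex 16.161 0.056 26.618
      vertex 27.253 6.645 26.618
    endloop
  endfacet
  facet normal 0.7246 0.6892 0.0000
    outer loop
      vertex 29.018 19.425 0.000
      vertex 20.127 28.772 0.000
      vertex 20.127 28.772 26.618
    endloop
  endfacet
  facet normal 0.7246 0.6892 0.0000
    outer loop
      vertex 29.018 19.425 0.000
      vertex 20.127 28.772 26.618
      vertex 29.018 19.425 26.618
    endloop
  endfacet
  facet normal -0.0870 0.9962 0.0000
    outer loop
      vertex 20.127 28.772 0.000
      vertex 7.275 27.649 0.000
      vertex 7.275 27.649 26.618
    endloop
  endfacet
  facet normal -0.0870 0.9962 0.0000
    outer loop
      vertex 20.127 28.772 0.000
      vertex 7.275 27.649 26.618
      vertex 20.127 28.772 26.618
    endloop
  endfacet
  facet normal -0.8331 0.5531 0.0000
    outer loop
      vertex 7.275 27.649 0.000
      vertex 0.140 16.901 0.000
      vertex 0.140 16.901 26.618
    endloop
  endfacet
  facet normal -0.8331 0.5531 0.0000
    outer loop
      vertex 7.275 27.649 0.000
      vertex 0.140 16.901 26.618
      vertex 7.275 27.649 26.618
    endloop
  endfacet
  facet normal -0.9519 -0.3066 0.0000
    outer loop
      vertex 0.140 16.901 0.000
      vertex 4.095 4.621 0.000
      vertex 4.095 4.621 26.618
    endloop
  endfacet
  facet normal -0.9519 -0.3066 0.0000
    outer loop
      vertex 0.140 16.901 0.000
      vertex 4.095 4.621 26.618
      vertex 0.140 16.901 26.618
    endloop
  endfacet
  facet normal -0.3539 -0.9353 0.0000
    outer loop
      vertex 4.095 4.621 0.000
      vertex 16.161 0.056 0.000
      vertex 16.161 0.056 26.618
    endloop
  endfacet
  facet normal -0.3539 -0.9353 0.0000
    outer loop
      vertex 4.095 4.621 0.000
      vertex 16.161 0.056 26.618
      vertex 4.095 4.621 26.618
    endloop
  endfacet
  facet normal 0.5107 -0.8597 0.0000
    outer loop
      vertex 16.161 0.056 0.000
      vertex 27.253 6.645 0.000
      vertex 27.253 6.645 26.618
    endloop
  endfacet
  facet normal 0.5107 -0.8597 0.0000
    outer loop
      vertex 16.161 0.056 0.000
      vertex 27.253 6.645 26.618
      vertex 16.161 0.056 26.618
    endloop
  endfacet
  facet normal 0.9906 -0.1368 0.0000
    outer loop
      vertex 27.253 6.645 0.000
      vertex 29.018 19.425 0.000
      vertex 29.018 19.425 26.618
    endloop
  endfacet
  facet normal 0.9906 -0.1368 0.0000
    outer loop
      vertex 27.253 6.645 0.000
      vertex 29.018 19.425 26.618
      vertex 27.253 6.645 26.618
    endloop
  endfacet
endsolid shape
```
; perimeter-only toolpath
G21 ; units = mm
G90 ; absolute positioning
G28 ; home
; layer 1
G0 Z6.654
G0 X29.018 Y19.425
G1 X20.127 Y28.772
G1 X7.275 Y27.649
G1 X0.140 Y16.901
G1 X4.095 Y4.621
G1 X16.161 Y0.056
G1 X27.253 Y6.645
G1 X29.018 Y19.425
; layer 2
G0 Z13.309
G0 X29.018 Y19.425
G1 X20.127 Y28.772
G1 X7.275 Y27.649
G1 X0.140 Y16.901
G1 X4.095 Y4.621
G1 X16.161 Y0.056
G1 X27.253 Y6.645
G1 X29.018 Y19.425
; layer 3
G0 Z19.963
G0 X29.018 Y19.425
G1 X20.127 Y28.772
G1 X7.275 Y27.649
G1 X0.140 Y16.901
G1 X4.095 Y4.621
G1 X16.161 Y0.056
G1 X27.253 Y6.645
G1 X29.018 Y19.425
; layer 4
G0 Z26.618
G0 X29.018 Y19.425
G1 X20.127 Y28.772
G1 X7.275 Y27.649
G1 X0.140 Y16.901
G1 X4.095 Y4.621
G1 X16.161 Y0.056
G1 X27.253 Y6.645
G1 X29.018 Y19.425
M2 ; end

The solid is a regular 7-sided prism (a cylinder approximated with 7 flat sides), circumscribed radius ≈ 14.9 mm, height ≈ 26.6 mm. Slicing at Δz = 6.654 mm — 4 equal slices spanning the solid's height, so layer i sits at z = i·h/4 — gives 4 non-empty perimeters. Each is a 7-segment closed polygon; G0 lifts to the layer z and rapids to the start vertex, then G1 traces the edges.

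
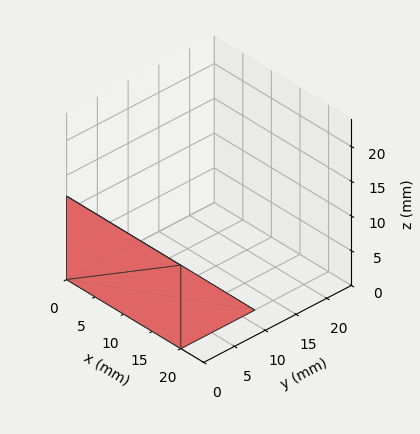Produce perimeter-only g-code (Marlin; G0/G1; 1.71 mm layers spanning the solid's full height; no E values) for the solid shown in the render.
Reading the render: the shape is a wedge (ramp): 20 × 12 mm base, rising to 12 mm along the y=0 edge and sloping linearly to z=0 at y=12 (dimensions read to the nearest mm from the axis ticks). For the g-code, the solid's height is divided into equal slices at the stated Δz and each level perimeter traced with G1 moves after a G0 lift.

; perimeter-only toolpath
G21 ; units = mm
G90 ; absolute positioning
G28 ; home
; layer 1
G0 Z1.71
G0 X0.00 Y0.00
G1 X20.00 Y0.00
G1 X20.00 Y10.29
G1 X0.00 Y10.29
G1 X0.00 Y0.00
; layer 2
G0 Z3.43
G0 X0.00 Y0.00
G1 X20.00 Y0.00
G1 X20.00 Y8.57
G1 X0.00 Y8.57
G1 X0.00 Y0.00
; layer 3
G0 Z5.14
G0 X0.00 Y0.00
G1 X20.00 Y0.00
G1 X20.00 Y6.86
G1 X0.00 Y6.86
G1 X0.00 Y0.00
; layer 4
G0 Z6.86
G0 X0.00 Y0.00
G1 X20.00 Y0.00
G1 X20.00 Y5.14
G1 X0.00 Y5.14
G1 X0.00 Y0.00
; layer 5
G0 Z8.57
G0 X0.00 Y0.00
G1 X20.00 Y0.00
G1 X20.00 Y3.43
G1 X0.00 Y3.43
G1 X0.00 Y0.00
; layer 6
G0 Z10.29
G0 X0.00 Y0.00
G1 X20.00 Y0.00
G1 X20.00 Y1.71
G1 X0.00 Y1.71
G1 X0.00 Y0.00
M2 ; end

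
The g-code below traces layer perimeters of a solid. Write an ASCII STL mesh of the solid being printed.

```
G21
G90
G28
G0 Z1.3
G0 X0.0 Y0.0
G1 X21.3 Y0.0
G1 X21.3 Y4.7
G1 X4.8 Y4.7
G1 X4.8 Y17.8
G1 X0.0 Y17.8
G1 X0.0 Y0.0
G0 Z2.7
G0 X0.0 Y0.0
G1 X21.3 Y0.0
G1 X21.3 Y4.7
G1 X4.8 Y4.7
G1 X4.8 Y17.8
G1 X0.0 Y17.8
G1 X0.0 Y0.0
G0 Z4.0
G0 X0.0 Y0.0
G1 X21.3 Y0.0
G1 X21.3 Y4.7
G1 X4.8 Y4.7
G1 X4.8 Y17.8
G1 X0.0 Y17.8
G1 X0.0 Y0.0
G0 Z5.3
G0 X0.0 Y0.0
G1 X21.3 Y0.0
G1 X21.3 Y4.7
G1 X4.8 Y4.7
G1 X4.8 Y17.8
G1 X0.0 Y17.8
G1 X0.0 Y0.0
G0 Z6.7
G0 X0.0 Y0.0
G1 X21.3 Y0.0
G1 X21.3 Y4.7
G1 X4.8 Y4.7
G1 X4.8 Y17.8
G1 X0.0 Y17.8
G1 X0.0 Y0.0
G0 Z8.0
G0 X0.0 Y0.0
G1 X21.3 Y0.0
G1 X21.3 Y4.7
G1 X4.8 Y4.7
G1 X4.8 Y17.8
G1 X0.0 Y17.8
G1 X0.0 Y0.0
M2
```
solid part
  facet normal 0.0000 0.0000 -1.0000
    outer loop
      vertex 21.3 4.7 0.0
      vertex 21.3 0.0 0.0
      vertex 0.0 0.0 0.0
    endloop
  endfacet
  facet normal 0.0000 0.0000 -1.0000
    outer loop
      vertex 4.8 4.7 0.0
      vertex 21.3 4.7 0.0
      vertex 0.0 0.0 0.0
    endloop
  endfacet
  facet normal 0.0000 0.0000 -1.0000
    outer loop
      vertex 4.8 17.8 0.0
      vertex 4.8 4.7 0.0
      vertex 0.0 0.0 0.0
    endloop
  endfacet
  facet normal 0.0000 0.0000 -1.0000
    outer loop
      vertex 0.0 17.8 0.0
      vertex 4.8 17.8 0.0
      vertex 0.0 0.0 0.0
    endloop
  endfacet
  facet normal 0.0000 0.0000 1.0000
    outer loop
      vertex 0.0 0.0 8.0
      vertex 21.3 0.0 8.0
      vertex 21.3 4.7 8.0
    endloop
  endfacet
  facet normal 0.0000 0.0000 1.0000
    outer loop
      vertex 0.0 0.0 8.0
      vertex 21.3 4.7 8.0
      vertex 4.8 4.7 8.0
    endloop
  endfacet
  facet normal 0.0000 0.0000 1.0000
    outer loop
      vertex 0.0 0.0 8.0
      vertex 4.8 4.7 8.0
      vertex 4.8 17.8 8.0
    endloop
  endfacet
  facet normal 0.0000 0.0000 1.0000
    outer loop
      vertex 0.0 0.0 8.0
      vertex 4.8 17.8 8.0
      vertex 0.0 17.8 8.0
    endloop
  endfacet
  facet normal 0.0000 -1.0000 0.0000
    outer loop
      vertex 0.0 0.0 0.0
      vertex 21.3 0.0 0.0
      vertex 21.3 0.0 8.0
    endloop
  endfacet
  facet normal 0.0000 -1.0000 0.0000
    outer loop
      vertex 0.0 0.0 0.0
      vertex 21.3 0.0 8.0
      vertex 0.0 0.0 8.0
    endloop
  endfacet
  facet normal 1.0000 0.0000 0.0000
    outer loop
      vertex 21.3 0.0 0.0
      vertex 21.3 4.7 0.0
      vertex 21.3 4.7 8.0
    endloop
  endfacet
  facet normal 1.0000 0.0000 0.0000
    outer loop
      vertex 21.3 0.0 0.0
      vertex 21.3 4.7 8.0
      vertex 21.3 0.0 8.0
    endloop
  endfacet
  facet normal 0.0000 1.0000 0.0000
    outer loop
      vertex 21.3 4.7 0.0
      vertex 4.8 4.7 0.0
      vertex 4.8 4.7 8.0
    endloop
  endfacet
  facet normal 0.0000 1.0000 0.0000
    outer loop
      vertex 21.3 4.7 0.0
      vertex 4.8 4.7 8.0
      vertex 21.3 4.7 8.0
    endloop
  endfacet
  facet normal 1.0000 0.0000 0.0000
    outer loop
      vertex 4.8 4.7 0.0
      vertex 4.8 17.8 0.0
      vertex 4.8 17.8 8.0
    endloop
  endfacet
  facet normal 1.0000 0.0000 0.0000
    outer loop
      vertex 4.8 4.7 0.0
      vertex 4.8 17.8 8.0
      vertex 4.8 4.7 8.0
    endloop
  endfacet
  facet normal 0.0000 1.0000 0.0000
    outer loop
      vertex 4.8 17.8 0.0
      vertex 0.0 17.8 0.0
      vertex 0.0 17.8 8.0
    endloop
  endfacet
  facet normal 0.0000 1.0000 0.0000
    outer loop
      vertex 4.8 17.8 0.0
      vertex 0.0 17.8 8.0
      vertex 4.8 17.8 8.0
    endloop
  endfacet
  facet normal -1.0000 0.0000 0.0000
    outer loop
      vertex 0.0 17.8 0.0
      vertex 0.0 0.0 0.0
      vertex 0.0 0.0 8.0
    endloop
  endfacet
  facet normal -1.0000 0.0000 0.0000
    outer loop
      vertex 0.0 17.8 0.0
      vertex 0.0 0.0 8.0
      vertex 0.0 17.8 8.0
    endloop
  endfacet
endsolid part

The G0 Z moves step by Δz≈1.3 mm. Every layer's G1 loop is the same polygon, so the solid is a straight extrusion of it from z=0 to z≈8. Closing with flat bottom and top caps and triangulating gives 20 facets — an L-shaped prism: outer 21.3 × 17.8 mm, arm thicknesses ≈ 4.7 mm (horizontal) and 4.8 mm (vertical), extruded 8 mm in z.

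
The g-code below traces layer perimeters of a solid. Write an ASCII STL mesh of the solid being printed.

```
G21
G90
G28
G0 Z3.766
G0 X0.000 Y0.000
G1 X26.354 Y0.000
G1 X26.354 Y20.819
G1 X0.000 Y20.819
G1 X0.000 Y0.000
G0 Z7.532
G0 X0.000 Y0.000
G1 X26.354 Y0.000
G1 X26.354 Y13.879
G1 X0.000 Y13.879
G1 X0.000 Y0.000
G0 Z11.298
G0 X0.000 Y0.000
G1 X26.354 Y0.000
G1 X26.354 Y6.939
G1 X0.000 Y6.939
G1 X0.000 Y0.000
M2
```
solid part
  facet normal 0.0000 0.0000 -1.0000
    outer loop
      vertex 26.354 27.758 0.000
      vertex 26.354 0.000 0.000
      vertex 0.000 0.000 0.000
    endloop
  endfacet
  facet normal 0.0000 0.0000 -1.0000
    outer loop
      vertex 0.000 27.758 0.000
      vertex 26.354 27.758 0.000
      vertex 0.000 0.000 0.000
    endloop
  endfacet
  facet normal 0.0000 -1.0000 0.0000
    outer loop
      vertex 0.000 0.000 0.000
      vertex 26.354 0.000 0.000
      vertex 26.354 0.000 15.064
    endloop
  endfacet
  facet normal 0.0000 -1.0000 0.0000
    outer loop
      vertex 0.000 0.000 0.000
      vertex 26.354 0.000 15.064
      vertex 0.000 0.000 15.064
    endloop
  endfacet
  facet normal 0.0000 0.4770 0.8789
    outer loop
      vertex 0.000 0.000 15.064
      vertex 26.354 0.000 15.064
      vertex 26.354 27.758 0.000
    endloop
  endfacet
  facet normal 0.0000 0.4770 0.8789
    outer loop
      vertex 0.000 0.000 15.064
      vertex 26.354 27.758 0.000
      vertex 0.000 27.758 0.000
    endloop
  endfacet
  facet normal -1.0000 0.0000 0.0000
    outer loop
      vertex 0.000 0.000 15.064
      vertex 0.000 27.758 0.000
      vertex 0.000 0.000 0.000
    endloop
  endfacet
  facet normal 1.0000 0.0000 0.0000
    outer loop
      vertex 26.354 0.000 0.000
      vertex 26.354 27.758 0.000
      vertex 26.354 0.000 15.064
    endloop
  endfacet
endsolid part

The G0 Z moves step by Δz≈3.766 mm. The G1 loops shrink linearly with z, so the solid tapers from its base footprint up to z≈15.1. Closing with a flat bottom cap and the tapered top and triangulating gives 8 facets — a wedge (ramp): 26.4 × 27.8 mm base, rising to 15.1 mm along the y=0 edge and sloping linearly to z=0 at y=27.8.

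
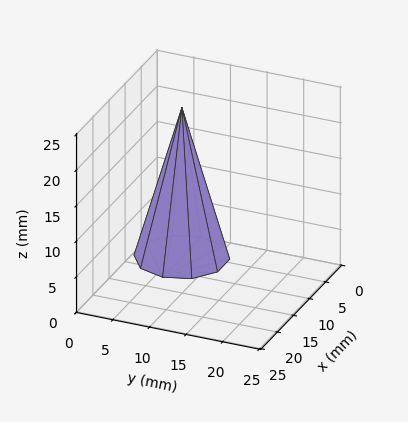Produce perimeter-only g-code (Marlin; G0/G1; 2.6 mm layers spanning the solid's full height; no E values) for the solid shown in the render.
Reading the render: the shape is a regular 10-sided pyramid, base circumscribed radius ≈ 6 mm, apex at z ≈ 21 mm (dimensions read to the nearest mm from the axis ticks). For the g-code, the solid's height is divided into equal slices at the stated Δz and each level perimeter traced with G1 moves after a G0 lift.

; perimeter-only toolpath
G21 ; units = mm
G90 ; absolute positioning
G28 ; home
; layer 1
G0 Z2.6
G0 X11.2 Y6.0
G1 X10.3 Y9.1
G1 X7.7 Y11.0
G1 X4.3 Y11.0
G1 X1.7 Y9.1
G1 X0.8 Y6.0
G1 X1.7 Y2.9
G1 X4.3 Y1.0
G1 X7.7 Y1.0
G1 X10.3 Y2.9
G1 X11.2 Y6.0
; layer 2
G0 Z5.2
G0 X10.5 Y6.0
G1 X9.7 Y8.6
G1 X7.4 Y10.3
G1 X4.6 Y10.3
G1 X2.3 Y8.6
G1 X1.5 Y6.0
G1 X2.3 Y3.4
G1 X4.6 Y1.7
G1 X7.4 Y1.7
G1 X9.7 Y3.4
G1 X10.5 Y6.0
; layer 3
G0 Z7.9
G0 X9.8 Y6.0
G1 X9.1 Y8.2
G1 X7.2 Y9.6
G1 X4.8 Y9.6
G1 X2.9 Y8.2
G1 X2.2 Y6.0
G1 X2.9 Y3.8
G1 X4.8 Y2.4
G1 X7.2 Y2.4
G1 X9.1 Y3.8
G1 X9.8 Y6.0
; layer 4
G0 Z10.5
G0 X9.0 Y6.0
G1 X8.4 Y7.8
G1 X7.0 Y8.8
G1 X5.0 Y8.8
G1 X3.5 Y7.8
G1 X3.0 Y6.0
G1 X3.5 Y4.2
G1 X5.0 Y3.1
G1 X7.0 Y3.1
G1 X8.4 Y4.2
G1 X9.0 Y6.0
; layer 5
G0 Z13.1
G0 X8.2 Y6.0
G1 X7.8 Y7.3
G1 X6.7 Y8.1
G1 X5.3 Y8.1
G1 X4.2 Y7.3
G1 X3.8 Y6.0
G1 X4.2 Y4.7
G1 X5.3 Y3.9
G1 X6.7 Y3.9
G1 X7.8 Y4.7
G1 X8.2 Y6.0
; layer 6
G0 Z15.8
G0 X7.5 Y6.0
G1 X7.2 Y6.9
G1 X6.5 Y7.4
G1 X5.5 Y7.4
G1 X4.8 Y6.9
G1 X4.5 Y6.0
G1 X4.8 Y5.1
G1 X5.5 Y4.6
G1 X6.5 Y4.6
G1 X7.2 Y5.1
G1 X7.5 Y6.0
; layer 7
G0 Z18.4
G0 X6.8 Y6.0
G1 X6.6 Y6.4
G1 X6.2 Y6.7
G1 X5.8 Y6.7
G1 X5.4 Y6.4
G1 X5.2 Y6.0
G1 X5.4 Y5.6
G1 X5.8 Y5.3
G1 X6.2 Y5.3
G1 X6.6 Y5.6
G1 X6.8 Y6.0
M2 ; end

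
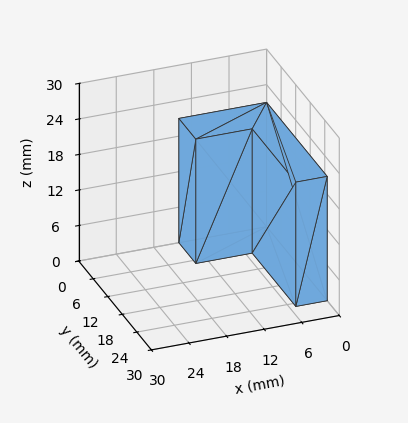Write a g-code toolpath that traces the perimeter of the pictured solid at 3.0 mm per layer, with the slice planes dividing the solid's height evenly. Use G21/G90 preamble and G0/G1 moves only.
Reading the render: the shape is an L-shaped prism: outer 14 × 25 mm, arm thicknesses ≈ 7 mm (horizontal) and 5 mm (vertical), extruded 21 mm in z (dimensions read to the nearest mm from the axis ticks). For the g-code, the solid's height is divided into equal slices at the stated Δz and each level perimeter traced with G1 moves after a G0 lift.

; perimeter-only toolpath
G21 ; units = mm
G90 ; absolute positioning
G28 ; home
; layer 1
G0 Z3.0
G0 X0.0 Y0.0
G1 X14.0 Y0.0
G1 X14.0 Y7.0
G1 X5.0 Y7.0
G1 X5.0 Y25.0
G1 X0.0 Y25.0
G1 X0.0 Y0.0
; layer 2
G0 Z6.0
G0 X0.0 Y0.0
G1 X14.0 Y0.0
G1 X14.0 Y7.0
G1 X5.0 Y7.0
G1 X5.0 Y25.0
G1 X0.0 Y25.0
G1 X0.0 Y0.0
; layer 3
G0 Z9.0
G0 X0.0 Y0.0
G1 X14.0 Y0.0
G1 X14.0 Y7.0
G1 X5.0 Y7.0
G1 X5.0 Y25.0
G1 X0.0 Y25.0
G1 X0.0 Y0.0
; layer 4
G0 Z12.0
G0 X0.0 Y0.0
G1 X14.0 Y0.0
G1 X14.0 Y7.0
G1 X5.0 Y7.0
G1 X5.0 Y25.0
G1 X0.0 Y25.0
G1 X0.0 Y0.0
; layer 5
G0 Z15.0
G0 X0.0 Y0.0
G1 X14.0 Y0.0
G1 X14.0 Y7.0
G1 X5.0 Y7.0
G1 X5.0 Y25.0
G1 X0.0 Y25.0
G1 X0.0 Y0.0
; layer 6
G0 Z18.0
G0 X0.0 Y0.0
G1 X14.0 Y0.0
G1 X14.0 Y7.0
G1 X5.0 Y7.0
G1 X5.0 Y25.0
G1 X0.0 Y25.0
G1 X0.0 Y0.0
; layer 7
G0 Z21.0
G0 X0.0 Y0.0
G1 X14.0 Y0.0
G1 X14.0 Y7.0
G1 X5.0 Y7.0
G1 X5.0 Y25.0
G1 X0.0 Y25.0
G1 X0.0 Y0.0
M2 ; end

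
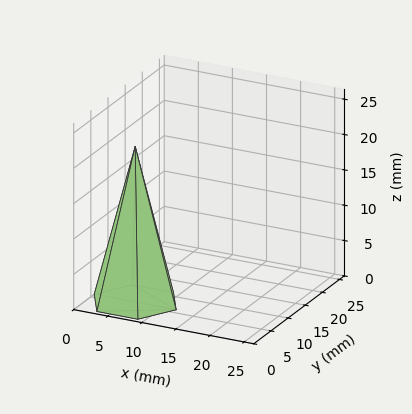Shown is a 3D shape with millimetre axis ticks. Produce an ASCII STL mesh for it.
Reading the render: the shape is a regular 6-sided pyramid, base circumscribed radius ≈ 6 mm, apex at z ≈ 22 mm (dimensions read to the nearest mm from the axis ticks). For the STL, each face is triangulated and given an outward normal.

solid part
  facet normal 0.0000 0.0000 -1.0000
    outer loop
      vertex 3.000 11.196 0.000
      vertex 9.000 11.196 0.000
      vertex 12.000 6.000 0.000
    endloop
  endfacet
  facet normal 0.0000 0.0000 -1.0000
    outer loop
      vertex 0.000 6.000 0.000
      vertex 3.000 11.196 0.000
      vertex 12.000 6.000 0.000
    endloop
  endfacet
  facet normal 0.0000 0.0000 -1.0000
    outer loop
      vertex 3.000 0.804 0.000
      vertex 0.000 6.000 0.000
      vertex 12.000 6.000 0.000
    endloop
  endfacet
  facet normal 0.0000 0.0000 -1.0000
    outer loop
      vertex 9.000 0.804 0.000
      vertex 3.000 0.804 0.000
      vertex 12.000 6.000 0.000
    endloop
  endfacet
  facet normal 0.8428 0.4866 0.2299
    outer loop
      vertex 12.000 6.000 0.000
      vertex 9.000 11.196 0.000
      vertex 6.000 6.000 22.000
    endloop
  endfacet
  facet normal 0.0000 0.9732 0.2299
    outer loop
      vertex 9.000 11.196 0.000
      vertex 3.000 11.196 0.000
      vertex 6.000 6.000 22.000
    endloop
  endfacet
  facet normal -0.8428 0.4866 0.2299
    outer loop
      vertex 3.000 11.196 0.000
      vertex 0.000 6.000 0.000
      vertex 6.000 6.000 22.000
    endloop
  endfacet
  facet normal -0.8428 -0.4866 0.2299
    outer loop
      vertex 0.000 6.000 0.000
      vertex 3.000 0.804 0.000
      vertex 6.000 6.000 22.000
    endloop
  endfacet
  facet normal 0.0000 -0.9732 0.2299
    outer loop
      vertex 3.000 0.804 0.000
      vertex 9.000 0.804 0.000
      vertex 6.000 6.000 22.000
    endloop
  endfacet
  facet normal 0.8428 -0.4866 0.2299
    outer loop
      vertex 9.000 0.804 0.000
      vertex 12.000 6.000 0.000
      vertex 6.000 6.000 22.000
    endloop
  endfacet
endsolid part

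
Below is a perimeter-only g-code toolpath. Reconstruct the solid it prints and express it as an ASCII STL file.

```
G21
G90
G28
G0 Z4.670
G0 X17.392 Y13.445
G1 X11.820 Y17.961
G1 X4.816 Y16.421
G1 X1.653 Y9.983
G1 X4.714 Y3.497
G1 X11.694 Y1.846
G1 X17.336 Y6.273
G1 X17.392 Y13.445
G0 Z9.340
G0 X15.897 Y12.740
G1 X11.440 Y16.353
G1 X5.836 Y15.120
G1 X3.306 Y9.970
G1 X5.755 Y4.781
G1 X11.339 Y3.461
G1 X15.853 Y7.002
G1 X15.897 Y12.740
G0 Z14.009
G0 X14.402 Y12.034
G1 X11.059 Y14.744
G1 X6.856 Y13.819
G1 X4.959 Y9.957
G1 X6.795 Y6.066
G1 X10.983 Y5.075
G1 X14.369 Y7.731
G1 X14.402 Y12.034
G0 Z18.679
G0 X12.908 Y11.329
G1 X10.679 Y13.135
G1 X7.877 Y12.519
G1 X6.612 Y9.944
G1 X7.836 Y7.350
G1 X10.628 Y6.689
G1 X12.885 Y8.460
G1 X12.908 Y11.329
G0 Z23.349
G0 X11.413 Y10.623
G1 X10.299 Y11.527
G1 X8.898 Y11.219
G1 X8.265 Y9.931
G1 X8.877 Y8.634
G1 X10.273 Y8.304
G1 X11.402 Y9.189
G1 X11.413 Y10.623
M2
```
solid part
  facet normal 0.0000 0.0000 -1.0000
    outer loop
      vertex 3.795 17.721 0.000
      vertex 12.201 19.570 0.000
      vertex 18.887 14.151 0.000
    endloop
  endfacet
  facet normal 0.0000 0.0000 -1.0000
    outer loop
      vertex 0.000 9.996 0.000
      vertex 3.795 17.721 0.000
      vertex 18.887 14.151 0.000
    endloop
  endfacet
  facet normal 0.0000 0.0000 -1.0000
    outer loop
      vertex 3.673 2.213 0.000
      vertex 0.000 9.996 0.000
      vertex 18.887 14.151 0.000
    endloop
  endfacet
  facet normal 0.0000 0.0000 -1.0000
    outer loop
      vertex 12.049 0.232 0.000
      vertex 3.673 2.213 0.000
      vertex 18.887 14.151 0.000
    endloop
  endfacet
  facet normal 0.0000 0.0000 -1.0000
    outer loop
      vertex 18.820 5.544 0.000
      vertex 12.049 0.232 0.000
      vertex 18.887 14.151 0.000
    endloop
  endfacet
  facet normal 0.5999 0.7401 0.3038
    outer loop
      vertex 18.887 14.151 0.000
      vertex 12.201 19.570 0.000
      vertex 9.918 9.918 28.019
    endloop
  endfacet
  facet normal -0.2047 0.9305 0.3039
    outer loop
      vertex 12.201 19.570 0.000
      vertex 3.795 17.721 0.000
      vertex 9.918 9.918 28.019
    endloop
  endfacet
  facet normal -0.8551 0.4201 0.3039
    outer loop
      vertex 3.795 17.721 0.000
      vertex 0.000 9.996 0.000
      vertex 9.918 9.918 28.019
    endloop
  endfacet
  facet normal -0.8616 -0.4066 0.3039
    outer loop
      vertex 0.000 9.996 0.000
      vertex 3.673 2.213 0.000
      vertex 9.918 9.918 28.019
    endloop
  endfacet
  facet normal -0.2193 -0.9271 0.3038
    outer loop
      vertex 3.673 2.213 0.000
      vertex 12.049 0.232 0.000
      vertex 9.918 9.918 28.019
    endloop
  endfacet
  facet normal 0.5881 -0.7496 0.3038
    outer loop
      vertex 12.049 0.232 0.000
      vertex 18.820 5.544 0.000
      vertex 9.918 9.918 28.019
    endloop
  endfacet
  facet normal 0.9527 -0.0074 0.3038
    outer loop
      vertex 18.820 5.544 0.000
      vertex 18.887 14.151 0.000
      vertex 9.918 9.918 28.019
    endloop
  endfacet
endsolid part

The G0 Z moves step by Δz≈4.670 mm. The G1 loops shrink linearly with z, so the solid tapers from its base footprint up to z≈28. Closing with a flat bottom cap and the tapered top and triangulating gives 12 facets — a regular 7-sided pyramid, base circumscribed radius ≈ 9.92 mm, apex at z ≈ 28 mm.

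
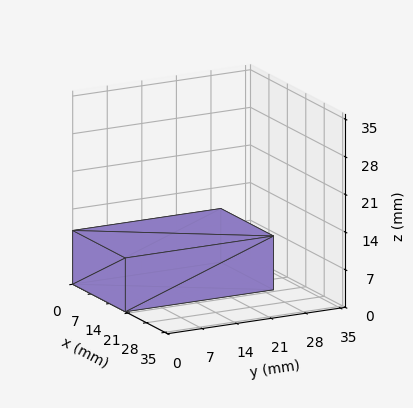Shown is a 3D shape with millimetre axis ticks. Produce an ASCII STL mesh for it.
Reading the render: the shape is a rectangular box, roughly 20 × 30 mm footprint and 10 mm tall (dimensions read to the nearest mm from the axis ticks). For the STL, each face is triangulated and given an outward normal.

solid part
  facet normal 0.0000 0.0000 -1.0000
    outer loop
      vertex 20.0 30.0 0.0
      vertex 20.0 0.0 0.0
      vertex 0.0 0.0 0.0
    endloop
  endfacet
  facet normal 0.0000 0.0000 -1.0000
    outer loop
      vertex 0.0 30.0 0.0
      vertex 20.0 30.0 0.0
      vertex 0.0 0.0 0.0
    endloop
  endfacet
  facet normal 0.0000 0.0000 1.0000
    outer loop
      vertex 0.0 0.0 10.0
      vertex 20.0 0.0 10.0
      vertex 20.0 30.0 10.0
    endloop
  endfacet
  facet normal 0.0000 0.0000 1.0000
    outer loop
      vertex 0.0 0.0 10.0
      vertex 20.0 30.0 10.0
      vertex 0.0 30.0 10.0
    endloop
  endfacet
  facet normal 0.0000 -1.0000 0.0000
    outer loop
      vertex 0.0 0.0 0.0
      vertex 20.0 0.0 0.0
      vertex 20.0 0.0 10.0
    endloop
  endfacet
  facet normal 0.0000 -1.0000 0.0000
    outer loop
      vertex 0.0 0.0 0.0
      vertex 20.0 0.0 10.0
      vertex 0.0 0.0 10.0
    endloop
  endfacet
  facet normal 0.0000 1.0000 0.0000
    outer loop
      vertex 20.0 30.0 10.0
      vertex 20.0 30.0 0.0
      vertex 0.0 30.0 0.0
    endloop
  endfacet
  facet normal 0.0000 1.0000 0.0000
    outer loop
      vertex 0.0 30.0 10.0
      vertex 20.0 30.0 10.0
      vertex 0.0 30.0 0.0
    endloop
  endfacet
  facet normal -1.0000 0.0000 0.0000
    outer loop
      vertex 0.0 30.0 10.0
      vertex 0.0 30.0 0.0
      vertex 0.0 0.0 0.0
    endloop
  endfacet
  facet normal -1.0000 0.0000 0.0000
    outer loop
      vertex 0.0 0.0 10.0
      vertex 0.0 30.0 10.0
      vertex 0.0 0.0 0.0
    endloop
  endfacet
  facet normal 1.0000 0.0000 0.0000
    outer loop
      vertex 20.0 0.0 0.0
      vertex 20.0 30.0 0.0
      vertex 20.0 30.0 10.0
    endloop
  endfacet
  facet normal 1.0000 0.0000 0.0000
    outer loop
      vertex 20.0 0.0 0.0
      vertex 20.0 30.0 10.0
      vertex 20.0 0.0 10.0
    endloop
  endfacet
endsolid part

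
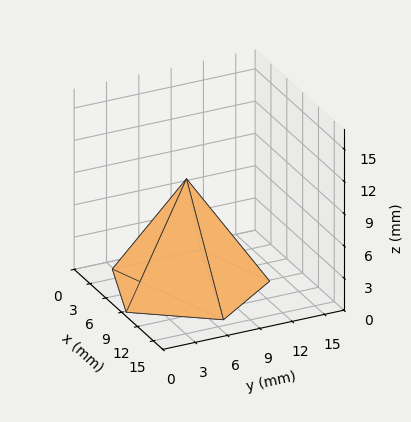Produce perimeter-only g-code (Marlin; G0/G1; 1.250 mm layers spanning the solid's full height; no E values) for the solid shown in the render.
Reading the render: the shape is a regular 5-sided pyramid, base circumscribed radius ≈ 7 mm, apex at z ≈ 10 mm (dimensions read to the nearest mm from the axis ticks). For the g-code, the solid's height is divided into equal slices at the stated Δz and each level perimeter traced with G1 moves after a G0 lift.

; perimeter-only toolpath
G21 ; units = mm
G90 ; absolute positioning
G28 ; home
; layer 1
G0 Z1.250
G0 X13.125 Y7.000
G1 X8.893 Y12.825
G1 X2.045 Y10.600
G1 X2.045 Y3.400
G1 X8.893 Y1.175
G1 X13.125 Y7.000
; layer 2
G0 Z2.500
G0 X12.250 Y7.000
G1 X8.622 Y11.993
G1 X2.753 Y10.085
G1 X2.753 Y3.915
G1 X8.622 Y2.007
G1 X12.250 Y7.000
; layer 3
G0 Z3.750
G0 X11.375 Y7.000
G1 X8.352 Y11.161
G1 X3.461 Y9.571
G1 X3.461 Y4.429
G1 X8.352 Y2.839
G1 X11.375 Y7.000
; layer 4
G0 Z5.000
G0 X10.500 Y7.000
G1 X8.082 Y10.329
G1 X4.168 Y9.057
G1 X4.168 Y4.943
G1 X8.082 Y3.671
G1 X10.500 Y7.000
; layer 5
G0 Z6.250
G0 X9.625 Y7.000
G1 X7.811 Y9.496
G1 X4.876 Y8.543
G1 X4.876 Y5.457
G1 X7.811 Y4.504
G1 X9.625 Y7.000
; layer 6
G0 Z7.500
G0 X8.750 Y7.000
G1 X7.541 Y8.664
G1 X5.584 Y8.029
G1 X5.584 Y5.971
G1 X7.541 Y5.336
G1 X8.750 Y7.000
; layer 7
G0 Z8.750
G0 X7.875 Y7.000
G1 X7.270 Y7.832
G1 X6.292 Y7.514
G1 X6.292 Y6.486
G1 X7.270 Y6.168
G1 X7.875 Y7.000
M2 ; end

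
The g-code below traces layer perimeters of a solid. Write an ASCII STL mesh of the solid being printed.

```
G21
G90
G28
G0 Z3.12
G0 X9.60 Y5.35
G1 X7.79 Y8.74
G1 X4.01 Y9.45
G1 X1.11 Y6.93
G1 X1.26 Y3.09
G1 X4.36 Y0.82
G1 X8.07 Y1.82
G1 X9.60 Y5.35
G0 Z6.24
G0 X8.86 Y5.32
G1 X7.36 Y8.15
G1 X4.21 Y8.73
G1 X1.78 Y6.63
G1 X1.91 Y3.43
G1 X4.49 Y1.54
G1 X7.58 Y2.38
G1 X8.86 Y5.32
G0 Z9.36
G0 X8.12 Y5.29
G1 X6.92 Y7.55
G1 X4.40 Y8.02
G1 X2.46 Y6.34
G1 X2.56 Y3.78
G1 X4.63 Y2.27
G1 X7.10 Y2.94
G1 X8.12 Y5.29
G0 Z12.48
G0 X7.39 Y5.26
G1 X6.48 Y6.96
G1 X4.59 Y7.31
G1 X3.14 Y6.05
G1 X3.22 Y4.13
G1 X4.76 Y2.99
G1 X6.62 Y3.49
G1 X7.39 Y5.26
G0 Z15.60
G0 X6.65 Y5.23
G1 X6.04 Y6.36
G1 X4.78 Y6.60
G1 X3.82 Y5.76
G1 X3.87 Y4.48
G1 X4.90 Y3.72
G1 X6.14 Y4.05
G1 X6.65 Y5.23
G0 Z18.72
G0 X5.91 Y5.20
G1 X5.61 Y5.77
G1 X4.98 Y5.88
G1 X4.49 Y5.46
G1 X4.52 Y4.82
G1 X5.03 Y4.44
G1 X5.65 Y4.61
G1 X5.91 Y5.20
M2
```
solid part
  facet normal 0.0000 0.0000 -1.0000
    outer loop
      vertex 3.82 10.16 0.00
      vertex 8.23 9.34 0.00
      vertex 10.34 5.38 0.00
    endloop
  endfacet
  facet normal 0.0000 0.0000 -1.0000
    outer loop
      vertex 0.43 7.22 0.00
      vertex 3.82 10.16 0.00
      vertex 10.34 5.38 0.00
    endloop
  endfacet
  facet normal 0.0000 0.0000 -1.0000
    outer loop
      vertex 0.61 2.74 0.00
      vertex 0.43 7.22 0.00
      vertex 10.34 5.38 0.00
    endloop
  endfacet
  facet normal 0.0000 0.0000 -1.0000
    outer loop
      vertex 4.22 0.09 0.00
      vertex 0.61 2.74 0.00
      vertex 10.34 5.38 0.00
    endloop
  endfacet
  facet normal 0.0000 0.0000 -1.0000
    outer loop
      vertex 8.55 1.26 0.00
      vertex 4.22 0.09 0.00
      vertex 10.34 5.38 0.00
    endloop
  endfacet
  facet normal 0.8631 0.4599 0.2087
    outer loop
      vertex 10.34 5.38 0.00
      vertex 8.23 9.34 0.00
      vertex 5.17 5.17 21.84
    endloop
  endfacet
  facet normal 0.1788 0.9615 0.2086
    outer loop
      vertex 8.23 9.34 0.00
      vertex 3.82 10.16 0.00
      vertex 5.17 5.17 21.84
    endloop
  endfacet
  facet normal -0.6408 0.7389 0.2084
    outer loop
      vertex 3.82 10.16 0.00
      vertex 0.43 7.22 0.00
      vertex 5.17 5.17 21.84
    endloop
  endfacet
  facet normal -0.9773 -0.0393 0.2084
    outer loop
      vertex 0.43 7.22 0.00
      vertex 0.61 2.74 0.00
      vertex 5.17 5.17 21.84
    endloop
  endfacet
  facet normal -0.5787 -0.7884 0.2086
    outer loop
      vertex 0.61 2.74 0.00
      vertex 4.22 0.09 0.00
      vertex 5.17 5.17 21.84
    endloop
  endfacet
  facet normal 0.2551 -0.9442 0.2085
    outer loop
      vertex 4.22 0.09 0.00
      vertex 8.55 1.26 0.00
      vertex 5.17 5.17 21.84
    endloop
  endfacet
  facet normal 0.8970 -0.3897 0.2086
    outer loop
      vertex 8.55 1.26 0.00
      vertex 10.34 5.38 0.00
      vertex 5.17 5.17 21.84
    endloop
  endfacet
endsolid part

The G0 Z moves step by Δz≈3.12 mm. The G1 loops shrink linearly with z, so the solid tapers from its base footprint up to z≈21.8. Closing with a flat bottom cap and the tapered top and triangulating gives 12 facets — a regular 7-sided pyramid, base circumscribed radius ≈ 5.17 mm, apex at z ≈ 21.8 mm.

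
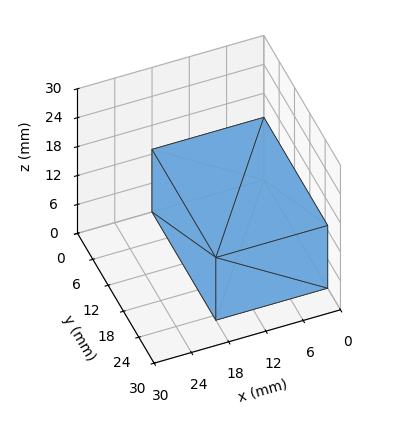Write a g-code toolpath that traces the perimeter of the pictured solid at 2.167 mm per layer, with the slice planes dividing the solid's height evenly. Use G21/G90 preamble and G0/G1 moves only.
Reading the render: the shape is a rectangular box, roughly 18 × 25 mm footprint and 13 mm tall (dimensions read to the nearest mm from the axis ticks). For the g-code, the solid's height is divided into equal slices at the stated Δz and each level perimeter traced with G1 moves after a G0 lift.

; perimeter-only toolpath
G21 ; units = mm
G90 ; absolute positioning
G28 ; home
; layer 1
G0 Z2.167
G0 X0.000 Y0.000
G1 X18.000 Y0.000
G1 X18.000 Y25.000
G1 X0.000 Y25.000
G1 X0.000 Y0.000
; layer 2
G0 Z4.333
G0 X0.000 Y0.000
G1 X18.000 Y0.000
G1 X18.000 Y25.000
G1 X0.000 Y25.000
G1 X0.000 Y0.000
; layer 3
G0 Z6.500
G0 X0.000 Y0.000
G1 X18.000 Y0.000
G1 X18.000 Y25.000
G1 X0.000 Y25.000
G1 X0.000 Y0.000
; layer 4
G0 Z8.667
G0 X0.000 Y0.000
G1 X18.000 Y0.000
G1 X18.000 Y25.000
G1 X0.000 Y25.000
G1 X0.000 Y0.000
; layer 5
G0 Z10.833
G0 X0.000 Y0.000
G1 X18.000 Y0.000
G1 X18.000 Y25.000
G1 X0.000 Y25.000
G1 X0.000 Y0.000
; layer 6
G0 Z13.000
G0 X0.000 Y0.000
G1 X18.000 Y0.000
G1 X18.000 Y25.000
G1 X0.000 Y25.000
G1 X0.000 Y0.000
M2 ; end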